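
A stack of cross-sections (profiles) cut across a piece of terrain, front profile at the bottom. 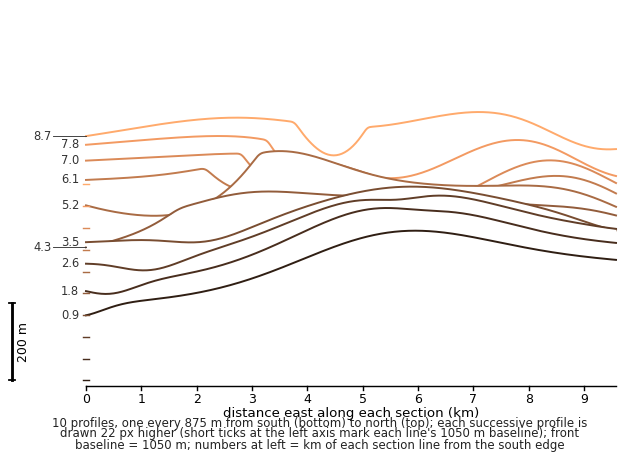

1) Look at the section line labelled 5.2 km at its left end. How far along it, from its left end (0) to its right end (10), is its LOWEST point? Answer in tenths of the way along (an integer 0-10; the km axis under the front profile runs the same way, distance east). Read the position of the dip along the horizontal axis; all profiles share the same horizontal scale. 1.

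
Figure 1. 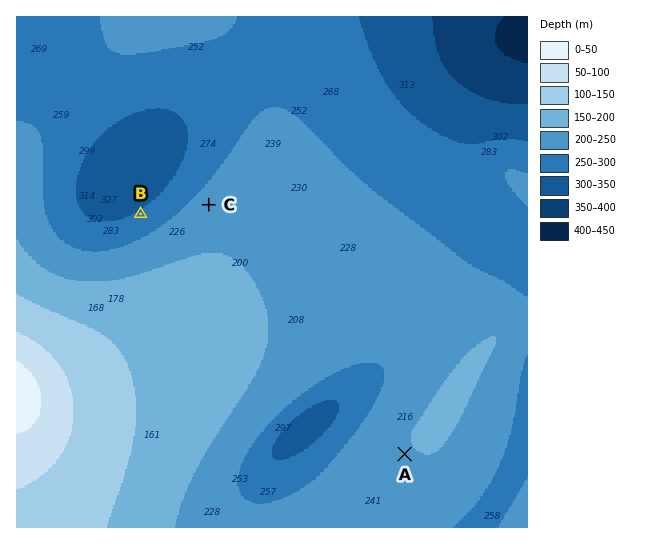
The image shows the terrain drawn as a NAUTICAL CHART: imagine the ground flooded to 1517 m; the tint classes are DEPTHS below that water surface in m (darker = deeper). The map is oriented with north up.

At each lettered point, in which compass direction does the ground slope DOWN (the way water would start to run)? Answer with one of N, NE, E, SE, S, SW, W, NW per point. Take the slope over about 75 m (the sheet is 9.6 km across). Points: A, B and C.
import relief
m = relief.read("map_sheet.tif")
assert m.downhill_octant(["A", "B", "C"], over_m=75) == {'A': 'SW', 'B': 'NW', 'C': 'NW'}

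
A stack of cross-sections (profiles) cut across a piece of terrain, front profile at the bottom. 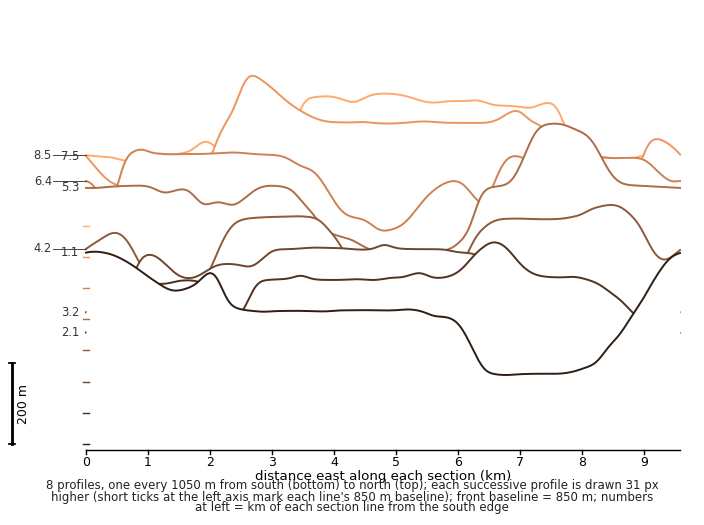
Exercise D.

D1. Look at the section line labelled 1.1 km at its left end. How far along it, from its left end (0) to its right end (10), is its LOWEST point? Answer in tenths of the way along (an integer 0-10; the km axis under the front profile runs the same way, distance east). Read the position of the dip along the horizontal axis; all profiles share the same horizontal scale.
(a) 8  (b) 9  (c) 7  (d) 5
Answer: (c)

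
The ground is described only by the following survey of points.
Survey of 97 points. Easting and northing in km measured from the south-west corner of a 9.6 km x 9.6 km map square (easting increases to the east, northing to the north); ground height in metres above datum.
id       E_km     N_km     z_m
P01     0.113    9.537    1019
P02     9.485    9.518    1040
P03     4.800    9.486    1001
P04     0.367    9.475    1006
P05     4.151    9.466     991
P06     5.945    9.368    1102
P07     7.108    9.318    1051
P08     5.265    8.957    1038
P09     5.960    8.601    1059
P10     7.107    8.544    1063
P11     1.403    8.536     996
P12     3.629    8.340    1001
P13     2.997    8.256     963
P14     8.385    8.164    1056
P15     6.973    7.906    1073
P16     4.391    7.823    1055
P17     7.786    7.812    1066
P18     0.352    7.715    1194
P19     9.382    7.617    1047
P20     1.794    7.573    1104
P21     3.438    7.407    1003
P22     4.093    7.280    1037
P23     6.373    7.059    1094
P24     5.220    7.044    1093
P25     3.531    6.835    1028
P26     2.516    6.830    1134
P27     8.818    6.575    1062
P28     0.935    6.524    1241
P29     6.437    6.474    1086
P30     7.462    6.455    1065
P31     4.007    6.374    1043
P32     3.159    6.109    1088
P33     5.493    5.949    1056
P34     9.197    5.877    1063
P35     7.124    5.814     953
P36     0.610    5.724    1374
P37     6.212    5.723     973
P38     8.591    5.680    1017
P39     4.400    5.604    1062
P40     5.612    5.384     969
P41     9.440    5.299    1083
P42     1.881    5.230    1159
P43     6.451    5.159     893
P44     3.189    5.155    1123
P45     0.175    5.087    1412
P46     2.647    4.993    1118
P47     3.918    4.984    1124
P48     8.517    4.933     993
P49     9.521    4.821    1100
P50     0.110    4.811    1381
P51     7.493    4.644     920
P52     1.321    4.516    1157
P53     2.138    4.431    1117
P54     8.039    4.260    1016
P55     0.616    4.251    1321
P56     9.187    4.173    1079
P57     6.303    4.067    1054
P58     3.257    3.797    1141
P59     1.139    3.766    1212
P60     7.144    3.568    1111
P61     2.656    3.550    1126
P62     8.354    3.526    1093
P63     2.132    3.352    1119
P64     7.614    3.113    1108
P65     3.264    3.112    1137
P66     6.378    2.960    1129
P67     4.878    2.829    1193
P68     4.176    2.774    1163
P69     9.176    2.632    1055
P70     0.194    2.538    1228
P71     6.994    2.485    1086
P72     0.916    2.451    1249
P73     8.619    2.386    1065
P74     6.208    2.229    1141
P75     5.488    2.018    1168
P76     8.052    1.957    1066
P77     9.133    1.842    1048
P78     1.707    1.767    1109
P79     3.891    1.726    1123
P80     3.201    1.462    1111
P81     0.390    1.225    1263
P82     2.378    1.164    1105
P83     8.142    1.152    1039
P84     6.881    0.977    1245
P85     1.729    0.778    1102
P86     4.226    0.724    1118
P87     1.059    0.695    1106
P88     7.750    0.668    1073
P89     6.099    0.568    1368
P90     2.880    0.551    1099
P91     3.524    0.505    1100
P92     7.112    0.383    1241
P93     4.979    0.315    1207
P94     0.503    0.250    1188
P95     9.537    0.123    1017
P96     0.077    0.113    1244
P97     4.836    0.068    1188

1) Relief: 870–1425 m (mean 1105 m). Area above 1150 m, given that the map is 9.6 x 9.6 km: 21.8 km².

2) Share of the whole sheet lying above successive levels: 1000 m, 91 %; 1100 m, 47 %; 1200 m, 14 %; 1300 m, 3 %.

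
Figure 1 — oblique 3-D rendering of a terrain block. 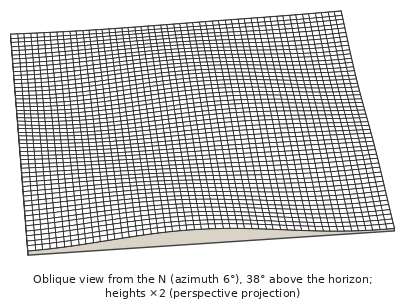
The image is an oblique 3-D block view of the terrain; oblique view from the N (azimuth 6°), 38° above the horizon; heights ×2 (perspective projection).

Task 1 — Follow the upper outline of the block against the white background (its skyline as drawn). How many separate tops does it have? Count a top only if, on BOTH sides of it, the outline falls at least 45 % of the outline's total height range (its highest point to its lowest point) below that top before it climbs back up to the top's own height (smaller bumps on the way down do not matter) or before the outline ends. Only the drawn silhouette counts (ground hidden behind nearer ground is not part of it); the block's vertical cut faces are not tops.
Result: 0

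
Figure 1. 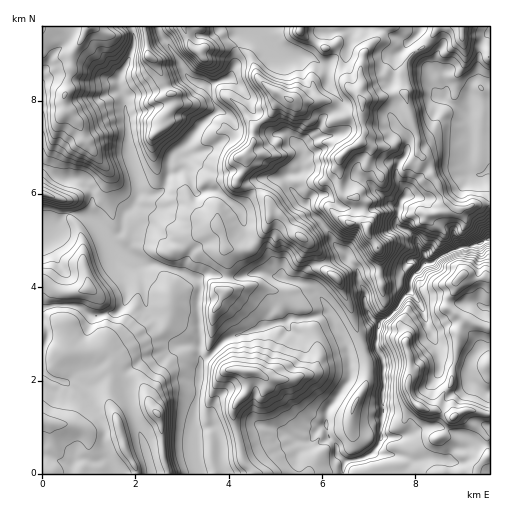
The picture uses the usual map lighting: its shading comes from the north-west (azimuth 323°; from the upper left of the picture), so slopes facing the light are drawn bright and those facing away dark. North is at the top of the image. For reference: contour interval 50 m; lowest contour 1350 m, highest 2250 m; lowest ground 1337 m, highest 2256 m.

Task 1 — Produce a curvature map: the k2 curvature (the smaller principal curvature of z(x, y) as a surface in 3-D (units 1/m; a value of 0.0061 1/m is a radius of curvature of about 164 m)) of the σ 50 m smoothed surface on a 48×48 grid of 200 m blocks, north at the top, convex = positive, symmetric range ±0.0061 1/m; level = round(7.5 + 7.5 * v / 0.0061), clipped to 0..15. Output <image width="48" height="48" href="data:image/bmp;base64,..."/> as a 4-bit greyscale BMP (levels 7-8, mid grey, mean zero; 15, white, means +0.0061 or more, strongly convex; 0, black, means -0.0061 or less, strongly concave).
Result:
<image width="48" height="48" href="data:image/bmp;base64,Qk32BAAAAAAAAHYAAAAoAAAAMAAAADAAAAABAAQAAAAAAIAEAAATCwAAEwsAABAAAAAAAAAAAAAAABEREQAiIiIAMzMzAERERABVVVUAZmZmAHd3dwCIiIgAmZmZAKqqqgC7u7sAzMzMAN3d3QDu7u4A////AIh3h4dWdWhmdnZWeHd3iHhJh3d3d4d3hnZ3d3ZXVXdWd3V4d3d3h3YyJmd3dmZneHd3eHWHVndHd3V3d3d3d4OJYmd4dmZ3Z3d3d2Z2VndHd3V3Z3d3d2R4hyZnZ5d3Z3d3eFaGZndHZ2V3Z3d3d0iHeBdmZmRFd3d4h1eFVndXZ2Z2ZWd3d0eHdxiGVEd2VHd3dmd1WJdXZ1aGV3d3d0d3dxZkh2aHd3d3Z3dmaHdXV1aHWHdnd1V4dxdXhmZnZXd3d3d2eHdnVmRoV4dnd3RXhwd2VnVVZnd3d3d3eHdnZXZWZ4aId4ZGeAeHVWdmZmd3d3d3d3dnZIdnd4d4iIdmdwd4hUdmaGh3d3iHd3d3ZHmIh3h2d4dmeAZnh0ZlaWiHd3eIdnd4ZUd3d2d2Z3dmdwdnZ1Z2Z1iHd4h4d3d3ZjV3Z3dnd4ZXckd3ZlZ3Zld3d4h3d3d3ZnRFd3d3d3ZXcWiIVleHZleHZoh3d3d4VXdmVWdniHVnhDdnZGeGeFiIdWZ3d3eHVYd3d2ZVVmZnYASXY3Zod1ZlNVRXdniIRoh3d3h4h1Z3JJBIJoh2ZmVFaJdXd3iHVWd3d3d4hlZ3B4gHB3ZFZ3d3iIdnd3iHVYiHd3eHdVZmF4ZQd2aGZ3dmeHZnd3iHVXZmeGZVRWiEN4ZweIiIZ4dWd1Z3d3dVZUVURGZmZnlyZ2ZyCGV5WHZnh1d3dlVmh3h3dnZoVUVDZVVVEDmZWGZ3hmd3d4iGd4h4h1ZXd3VFaJdlNQBXZXdndmd3d4d3d3h3dlZnmGJFd5Z3BncAAnd2dXd3d3eHd3d3ZmWJiCRjhkdhN2g4cXd3dmd3d3h3eIh2Z3ZnhReWd2MEl3RJY3ZVVnh3d3d4d4h2Z4d2UGeGeHRXeGd3ZUVVVnd3d3d3d4dmZ4dmNoU0VFQ4hmd3hmiIZXd3d3d3Z4RGZ5dkVUWIeEY0RWdWhodmVXd2Z2aIVVWXZ3ZHZldngmdVd4ZlZmRVVmd2Z3V3aGaXREVnaGdmRZY2d3Znd1ZlVnhlZ3Z2d2ZWdmZmZXdldoRnd2V3d2dnd3dWV3V3d2aYh3dmdWh1ZlU3iHZ3d1d4eHZVV3VndmWId3dmZVeGaHdVeHZ3d0d3iHdlaHZVd2VFd2dlZ2Vnh2dkd3Z3dzd3d3dkaYh1R4dldkRGVVVFd2ZWdnd3dzh3h3dkeIiHVXhFhWVmhXdlZmZ3dXd3dziHd3dlVndldURHVXWIdld1hmZ4dXh3dzd3d3dldlZ4hzZ3RneId3ZGhmZ3dXZnd0iGVWZWVniGdUmFRXeIZ3NXh3aIZneGd0d4d3dXd2ZmREdjZ3hXV0SHdmZ4ZXd2d1ZmdlVXh3hjRVNGiGVWd0eGdmZ3Vnd2Zmd4dnY1ZmZDaIZGdlZmZlZnd2d3VmZnRnd3d3ZheocFeXZWdXd3ZVVmdmZ3ZmZoOHZ3d2hwZ2I5iHdXdndlZpZmhmdXd0Z4RodndomRV0JnVWZ3d3ZXZWdmZ4ZlZ2SIVod2d3VQdhaHVlZnd3ZpZmZ3Zld4RnZ3Zg=="/>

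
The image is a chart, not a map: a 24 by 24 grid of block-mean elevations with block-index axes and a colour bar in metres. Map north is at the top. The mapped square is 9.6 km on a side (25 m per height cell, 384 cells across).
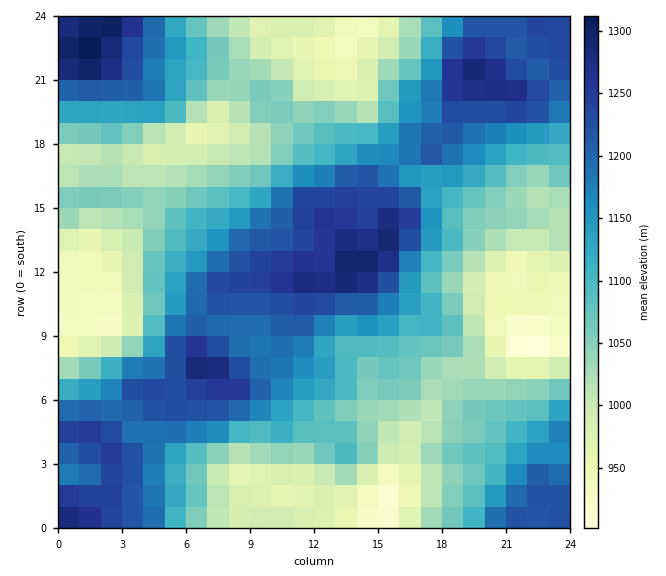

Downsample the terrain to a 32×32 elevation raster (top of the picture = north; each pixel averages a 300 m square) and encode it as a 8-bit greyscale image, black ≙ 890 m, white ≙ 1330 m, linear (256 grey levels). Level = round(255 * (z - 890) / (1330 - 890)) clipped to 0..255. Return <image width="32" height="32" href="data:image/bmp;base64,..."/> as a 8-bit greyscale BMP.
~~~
<image width="32" height="32" href="data:image/bmp;base64,Qk02CAAAAAAAADYEAAAoAAAAIAAAACAAAAABAAgAAAAAAAAEAAATCwAAEwsAAAABAAAAAAAAAAAAAAEBAQACAgIAAwMDAAQEBAAFBQUABgYGAAcHBwAICAgACQkJAAoKCgALCwsADAwMAA0NDQAODg4ADw8PABAQEAAREREAEhISABMTEwAUFBQAFRUVABYWFgAXFxcAGBgYABkZGQAaGhoAGxsbABwcHAAdHR0AHh4eAB8fHwAgICAAISEhACIiIgAjIyMAJCQkACUlJQAmJiYAJycnACgoKAApKSkAKioqACsrKwAsLCwALS0tAC4uLgAvLy8AMDAwADExMQAyMjIAMzMzADQ0NAA1NTUANjY2ADc3NwA4ODgAOTk5ADo6OgA7OzsAPDw8AD09PQA+Pj4APz8/AEBAQABBQUEAQkJCAENDQwBEREQARUVFAEZGRgBHR0cASEhIAElJSQBKSkoAS0tLAExMTABNTU0ATk5OAE9PTwBQUFAAUVFRAFJSUgBTU1MAVFRUAFVVVQBWVlYAV1dXAFhYWABZWVkAWlpaAFtbWwBcXFwAXV1dAF5eXgBfX18AYGBgAGFhYQBiYmIAY2NjAGRkZABlZWUAZmZmAGdnZwBoaGgAaWlpAGpqagBra2sAbGxsAG1tbQBubm4Ab29vAHBwcABxcXEAcnJyAHNzcwB0dHQAdXV1AHZ2dgB3d3cAeHh4AHl5eQB6enoAe3t7AHx8fAB9fX0Afn5+AH9/fwCAgIAAgYGBAIKCggCDg4MAhISEAIWFhQCGhoYAh4eHAIiIiACJiYkAioqKAIuLiwCMjIwAjY2NAI6OjgCPj48AkJCQAJGRkQCSkpIAk5OTAJSUlACVlZUAlpaWAJeXlwCYmJgAmZmZAJqamgCbm5sAnJycAJ2dnQCenp4An5+fAKCgoAChoaEAoqKiAKOjowCkpKQApaWlAKampgCnp6cAqKioAKmpqQCqqqoAq6urAKysrACtra0Arq6uAK+vrwCwsLAAsbGxALKysgCzs7MAtLS0ALW1tQC2trYAt7e3ALi4uAC5ubkAurq6ALu7uwC8vLwAvb29AL6+vgC/v78AwMDAAMHBwQDCwsIAw8PDAMTExADFxcUAxsbGAMfHxwDIyMgAycnJAMrKygDLy8sAzMzMAM3NzQDOzs4Az8/PANDQ0ADR0dEA0tLSANPT0wDU1NQA1dXVANbW1gDX19cA2NjYANnZ2QDa2toA29vbANzc3ADd3d0A3t7eAN/f3wDg4OAA4eHhAOLi4gDj4+MA5OTkAOXl5QDm5uYA5+fnAOjo6ADp6ekA6urqAOvr6wDs7OwA7e3tAO7u7gDv7+8A8PDwAPHx8QDy8vIA8/PzAPT09AD19fUA9vb2APf39wD4+PgA+fn5APr6+gD7+/sA/Pz8AP39/QD+/v4A////AOPd18bAvZx2YU48Nzo+OjUyLB8TDyFAV2ZzkrbCwLzD4NjSyb63oIBsUzw3NzQuMjQwIRQNFzNOX2qEpbjAwsLBvMPMwrOchG9UOC8sKygtNDcvGg8YLklbZHaMprzCu6Wous3GsZaAaU0yKjA5NzVAVVQ0HyM2Slhib3+XtLersLnK0se2noRyX0pES1NRUV91cVY9MkFWZW5zeoudoJzIzdTKtq+tnpOOemNlc3FscntyXEc4QFRhZmZuf46apcjMyb6srLe7trSmjYWOhXRva19RR0E7RFVgZnB4fYykqbGtsLfAxsbEwr65qpeGfHJlXFZTVUlIWWRmZ2psdY6LkpinwcvGxszL1dG5ppeNhn5tXmJnV05TWFhZXF9jb2Jwf5q7wLfF2uDhy7WwqZyViG5haWxdTElOSkM/P0NOO0lWboiWqc3l4s+1q6ummI2Aa2pubGRbVVNHMBwVGigcJi42SXGkxtLJta2srrOoj3x3e3hwa21pWT8hCwQIERgYFhYsXJWyurausK+1vbmljo+WkH16fnZYNRsPDxMXHhwZFSpRgZ6uure3t7vAwLutq66ijYmCb04wIB0gHh4dHB4bMVd6krDGx8bGyM/V1M/KxLOdiHRgRi8iIiYhHhwdISA0XXuSrMHKzM7U3eLf5OjhzaiDa1hEMiEbIyUgHR0jJzRceIiWqbvEzdLX2dXh7urhuI12Yk8+Kx4kLiwnIicyOFdueoeVrLvAw8nO0d7k4ebQoop4Yk9BNTQ+RD8zMz9DUGN6houYrbm5vsnU3drY5d+1lH1nWVNOSklOWlBITlFUX3B6gYiUprLA0tbUzMvd3rqSdmRdW1pVTEpkZGJiYVtbX2hxeX6Lor/Rzs3NyM3NsIt7b2RdVk9ITk9TWltUTFBTWF9lanGHo7K3ws3GvK6ViImDdGdXTE9iP0RFQz88Q0JGS1JVWWl/i5CcsrGkl5eko5mLfG1iaHBCQkdNRzQzNjY4QUNFUmZzen+Qmp+oucKxo5uQhXx7dV5dZGtfRTszJyk0OkRSXmpzeH2Bkqqzu72wp6GZkY2DfH1/gHl2cVw9KTBEVV5gY2ltYlp0lp2rwcG2uLexqJqZnZuan6aeg2BGRFRiaF1MT0o9O2SRnKzI0crT2dXGsLrBwcC8tKKJdWFWWGJkTTc0LiozX4mYrtPi3uDdzLu23uTn28mymol8bFxWVVA9LykiJjdSaHqh0+bj3My5u8bs9PTeybShkYJwXlFBOS0mIxshMkFPZZHG2tjOvrzGyObt8eHOvaaRfmpZRjIwLispHRsjLkNgg6/Hy8C7xMrH4eXy797Fn4NtVkxCMDE2MzAlGhsoQF1zkbPDvb7Iy8g="/>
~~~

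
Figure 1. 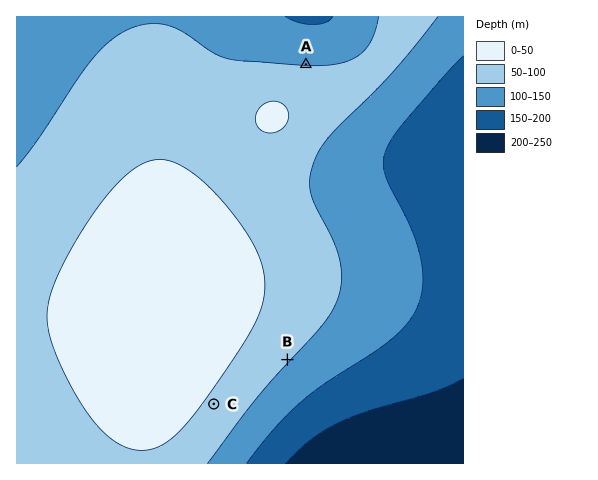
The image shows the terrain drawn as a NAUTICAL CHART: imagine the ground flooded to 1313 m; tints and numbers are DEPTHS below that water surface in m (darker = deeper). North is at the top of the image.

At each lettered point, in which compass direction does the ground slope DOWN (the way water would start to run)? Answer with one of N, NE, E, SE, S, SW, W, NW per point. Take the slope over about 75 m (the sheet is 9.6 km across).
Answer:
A N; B SE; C SE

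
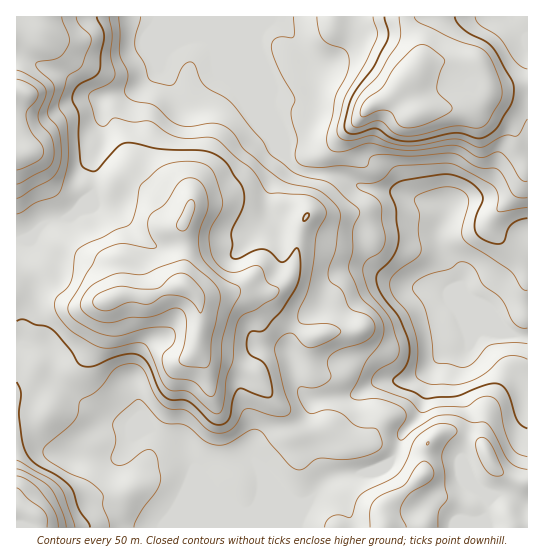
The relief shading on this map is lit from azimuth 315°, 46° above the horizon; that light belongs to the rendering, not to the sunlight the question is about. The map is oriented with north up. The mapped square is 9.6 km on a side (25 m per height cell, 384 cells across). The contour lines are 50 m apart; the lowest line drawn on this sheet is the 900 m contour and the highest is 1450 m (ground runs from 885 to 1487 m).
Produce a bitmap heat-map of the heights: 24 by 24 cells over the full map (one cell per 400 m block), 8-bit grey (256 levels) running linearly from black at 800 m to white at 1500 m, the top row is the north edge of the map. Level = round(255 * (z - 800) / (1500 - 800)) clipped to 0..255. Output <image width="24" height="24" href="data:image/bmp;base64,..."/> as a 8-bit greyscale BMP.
<image width="24" height="24" href="data:image/bmp;base64,Qk12BgAAAAAAADYEAAAoAAAAGAAAABgAAAABAAgAAAAAAEACAAATCwAAEwsAAAABAAAAAAAAAAAAAAEBAQACAgIAAwMDAAQEBAAFBQUABgYGAAcHBwAICAgACQkJAAoKCgALCwsADAwMAA0NDQAODg4ADw8PABAQEAAREREAEhISABMTEwAUFBQAFRUVABYWFgAXFxcAGBgYABkZGQAaGhoAGxsbABwcHAAdHR0AHh4eAB8fHwAgICAAISEhACIiIgAjIyMAJCQkACUlJQAmJiYAJycnACgoKAApKSkAKioqACsrKwAsLCwALS0tAC4uLgAvLy8AMDAwADExMQAyMjIAMzMzADQ0NAA1NTUANjY2ADc3NwA4ODgAOTk5ADo6OgA7OzsAPDw8AD09PQA+Pj4APz8/AEBAQABBQUEAQkJCAENDQwBEREQARUVFAEZGRgBHR0cASEhIAElJSQBKSkoAS0tLAExMTABNTU0ATk5OAE9PTwBQUFAAUVFRAFJSUgBTU1MAVFRUAFVVVQBWVlYAV1dXAFhYWABZWVkAWlpaAFtbWwBcXFwAXV1dAF5eXgBfX18AYGBgAGFhYQBiYmIAY2NjAGRkZABlZWUAZmZmAGdnZwBoaGgAaWlpAGpqagBra2sAbGxsAG1tbQBubm4Ab29vAHBwcABxcXEAcnJyAHNzcwB0dHQAdXV1AHZ2dgB3d3cAeHh4AHl5eQB6enoAe3t7AHx8fAB9fX0Afn5+AH9/fwCAgIAAgYGBAIKCggCDg4MAhISEAIWFhQCGhoYAh4eHAIiIiACJiYkAioqKAIuLiwCMjIwAjY2NAI6OjgCPj48AkJCQAJGRkQCSkpIAk5OTAJSUlACVlZUAlpaWAJeXlwCYmJgAmZmZAJqamgCbm5sAnJycAJ2dnQCenp4An5+fAKCgoAChoaEAoqKiAKOjowCkpKQApaWlAKampgCnp6cAqKioAKmpqQCqqqoAq6urAKysrACtra0Arq6uAK+vrwCwsLAAsbGxALKysgCzs7MAtLS0ALW1tQC2trYAt7e3ALi4uAC5ubkAurq6ALu7uwC8vLwAvb29AL6+vgC/v78AwMDAAMHBwQDCwsIAw8PDAMTExADFxcUAxsbGAMfHxwDIyMgAycnJAMrKygDLy8sAzMzMAM3NzQDOzs4Az8/PANDQ0ADR0dEA0tLSANPT0wDU1NQA1dXVANbW1gDX19cA2NjYANnZ2QDa2toA29vbANzc3ADd3d0A3t7eAN/f3wDg4OAA4eHhAOLi4gDj4+MA5OTkAOXl5QDm5uYA5+fnAOjo6ADp6ekA6urqAOvr6wDs7OwA7e3tAO7u7gDv7+8A8PDwAPHx8QDy8vIA8/PzAPT09AD19fUA9vb2APf39wD4+PgA+fn5APr6+gD7+/sA/Pz8AP39/QD+/v4A////APPovZ+Pg3l3d3d3d3d3fYCPmo6FdnR2d+vUrpaPin94d3d4d3d3eHyGk4+Fe3V0dMyvloyFhIF6d3h5d3p9eHd1e4+QeHZ+dqWRiISAf396eHx5eYGCgYJ/d4KLeHx8XqGZjoWAfn58hJOFgYeHhoSBeHGFf3hqUKKhl4uDf4SQorSXlJWCf3p3dmRfY2NfRqOemZWKgpm3w8KlppR/fHJkVkc+PklPP6GeoKKXj7DT2cqup46FgXhnVkAqJyo5Op+fprO3sb3Q5c6unY2QjIF2ZEUmIiEoK6Omus7W0czP59SzppqTko2FYTskISAgJKivx+bv6uji7NvEt6iRhoBsSC0iICAiK62vuNXk5ufx6tPEu7Cag3ZYOSciISIpNayss8bT1NPb0rSqrqWehXFaSDcrJio3Pqmrr7XAxMrTyqyhnp2eiXVlVD0uLkBKQ6+qqaquuMvX0rSjmpihkHdoUj0vLkZWTcO4rairs8HO07qnmJOTg2xfTTsyMUFaa9/OsqautLjCxLKgjHpxbGRjV01JSVloffTjtqClraqrq6GLdmxweXtycXRvbYB/iPDatJqYm5iNi4p5bWxvfZ2cqrmvo6qdkuzLrpWOioV2c3RubGxud6PHyNDNxsKymvPTrZaLenJubm1sbGxudJC8ztHLxsW8odXGuquTd2xtbWxsbG5vcH+ewdLNxsW0mNLRxrOQcGxsbGxsbG5veYKPrsXHv7egjNnVw6+PcGxsbGxsbGxyhoqMp7m2q5mOig=="/>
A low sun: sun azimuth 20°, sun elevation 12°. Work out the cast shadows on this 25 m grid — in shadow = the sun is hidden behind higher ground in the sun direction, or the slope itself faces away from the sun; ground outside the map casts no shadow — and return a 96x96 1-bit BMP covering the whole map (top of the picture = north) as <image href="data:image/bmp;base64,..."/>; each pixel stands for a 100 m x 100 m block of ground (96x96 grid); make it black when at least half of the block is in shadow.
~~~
<image width="96" height="96" href="data:image/bmp;base64,Qk2+BAAAAAAAAD4AAAAoAAAAYAAAAGAAAAABAAEAAAAAAIAEAAATCwAAEwsAAAIAAAAAAAAA////AAAAAAAAAAAAAAAAAAAAAAAAAAAAAAAAAAAAAAAAAAAAAAAAAAAAAAAAAAAAAAAAAAAAAAAAAAAAAAAAAAAAAAAAAAAAAAAAAAAAAAAAAAAAAAAAAAAAAAAAAAAAAAAAAAAAAAAAAAAAAAAAAAAAAAAAAAAAAAAAAAAAAAAAAAAAAAAAAAAAAAAAAAAAAAAAAAAAAAAAAAAAAAAAAAAAAAAAAAAAAAAAAAAAAAAAAAAAeAAAAAAAAAAAAAAA/AAAAAAAAAAAAAAB/gAAAAAAAAAAAAAD/wAAAAAAAAAAAAAH/wAAAAAAAAAAAAB//gAAAAAAAAAAAAB//AAAAAAAAAAAAAD/+AAAAAAAAAAAAAD/+AAAAAAAAAAAAAD/8AAAAAAAAAAAAAD/8AAAAAAAAAAAAAH/wAAAAAAAAAAAAAH/gAAAAAAAAAAAAAP5gAAAAAAAAAAAAAfwAAAAAAAAAAAAAB/wAAAAAAAAAAAAAH/gAAAAAAAAAAAAAH/AAAAAAAAAAAAAAH+AAAAAAAAAAAAAHn8AAAAAAAAAAAAAP3wAAAAAAAAAAAAAfwAAAAAAAAAAAAAA/4AAAAAAAAAAAAAA/4GAAAAAAAAAAAAA/4HAAAAAAAAAAAAAz4HAAAAAAAAAAAAABwAAAAAAAAAAAAAAAAADAAAAAAAAAAAAAAADAAAAAAAAAAAAAAACAAAAAAAAAAAAAAAAAAAAAAAAAAAAAAAAAAAAAAAAAAAAAAAAAAAAAAAAAAAAAAAAAAAAAAAAAAAAAAAAAAAAAAAAAAAAAAAAAAAAAAAAAAAAAAAAAAAAAAAAAgAAAAAAAAAAAAAAB4AAAAAAAAAAAAAAB4AAAAAAAAAAAAAAAwAAAAAAAAAAAAAAAAAAAAAAAAAAAAAAAAAAAAAAAAAAAAAAAAAAAAAAAAAAAAAAAAIAAAAAAAAAAAABwAcAAAAAAAAAAAAf4AcAAAAAAAAAAAP/+AMAAAAAAAAAAA///AMAAAAAAAAAAB///gAAAAAAAAAAAD///wAAAAAAAAAAAH///wAAAAAAAAAAD////wAAAAAAAAAAH////wAAAAAAAAAAH////wAAAAAAAAAAD////wAAAAAAAAAAD////wAAAAAAAAAAD////wAAAAAAAAAAD////wAAAAAAAAAAD////4AAAAAAAAAAD////wAAAAAAAAAAB////gAAAAAAAAAAAf4B+AAAAAAAAAAAAHwAAAAAAAAAAAAAABgAAAAAAAAAAAAAAAAAAAAAAAAAAAAAAAAAAAAAAAAAAAAAAAAAAAAAAAAAAAAAAAAAAAAAAAAAAAAAAAAAAAAAAAAAAAAAAAAAAAAAAAAAAAAAAAAAAAAAAAAAAAAAAAAAAAAAAAAAAAAAAAAAAAAAAAAAAAAAAAAAAAAAAAAAAAAAAAAAAAAAAAAAAAAAAAAAAAAAAAAAAAAAAAAAAAAAAAAAAAAAAAAAAAAAAAAAAAAAAAAAAAAAAAAAAAAAAAAAAAAAAAAAAAAAAAAAAAAAAAAAAAAAAAAAAAA="/>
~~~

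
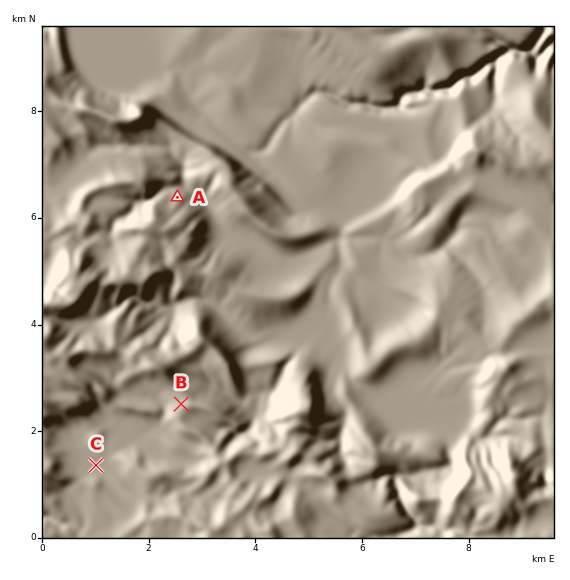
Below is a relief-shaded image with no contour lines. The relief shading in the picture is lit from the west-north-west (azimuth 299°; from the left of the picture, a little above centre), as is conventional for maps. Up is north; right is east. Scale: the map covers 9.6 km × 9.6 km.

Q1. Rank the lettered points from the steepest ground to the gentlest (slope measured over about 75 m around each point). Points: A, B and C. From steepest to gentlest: A B C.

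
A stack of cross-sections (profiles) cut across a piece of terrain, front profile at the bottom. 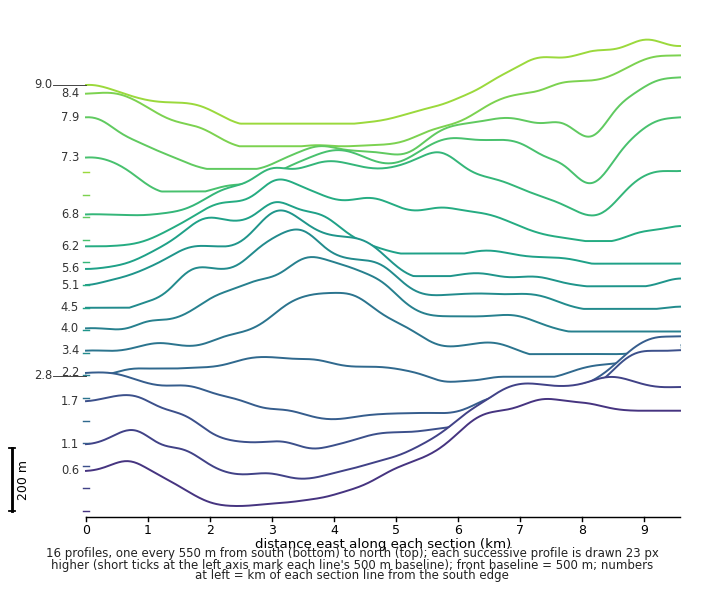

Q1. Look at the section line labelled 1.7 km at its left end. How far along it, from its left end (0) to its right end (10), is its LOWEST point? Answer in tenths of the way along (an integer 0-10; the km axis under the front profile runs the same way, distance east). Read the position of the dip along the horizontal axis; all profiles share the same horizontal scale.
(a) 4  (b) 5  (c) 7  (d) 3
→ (a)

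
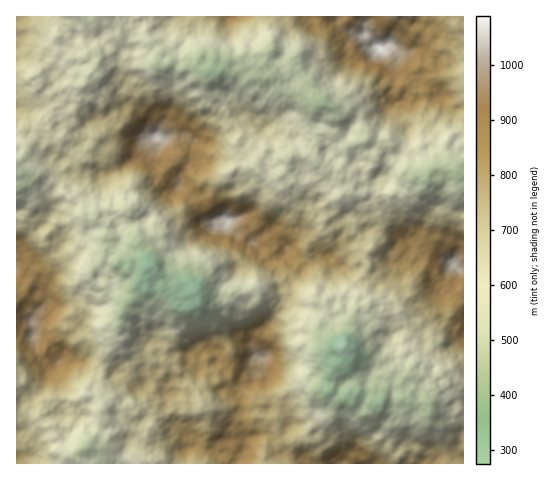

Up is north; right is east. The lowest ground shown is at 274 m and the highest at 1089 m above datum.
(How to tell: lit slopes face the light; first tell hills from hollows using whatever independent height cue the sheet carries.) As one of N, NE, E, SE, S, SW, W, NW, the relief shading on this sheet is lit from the SE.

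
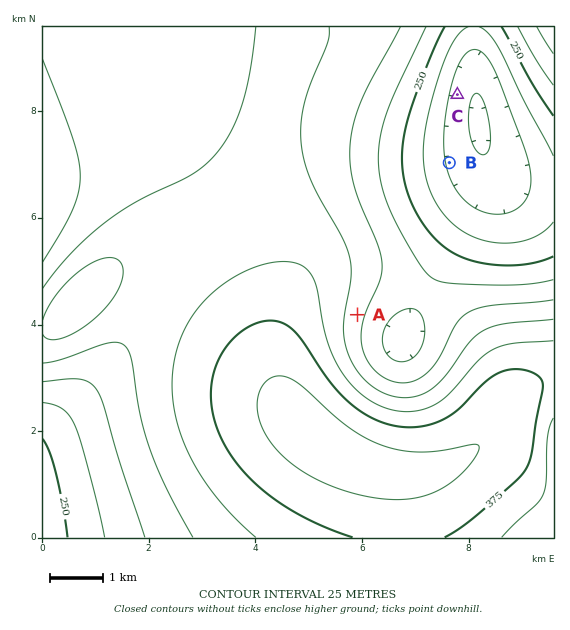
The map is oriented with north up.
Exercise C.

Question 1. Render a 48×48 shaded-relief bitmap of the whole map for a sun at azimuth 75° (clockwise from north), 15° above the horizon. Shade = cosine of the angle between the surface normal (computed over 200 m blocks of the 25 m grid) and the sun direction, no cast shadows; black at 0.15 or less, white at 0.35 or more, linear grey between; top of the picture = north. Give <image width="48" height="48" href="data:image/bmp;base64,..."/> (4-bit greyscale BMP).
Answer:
<image width="48" height="48" href="data:image/bmp;base64,Qk32BAAAAAAAAHYAAAAoAAAAMAAAADAAAAABAAQAAAAAAIAEAAATCwAAEwsAABAAAAAAAAAAAAAAABEREQAiIiIAMzMzAERERABVVVUAZmZmAHd3dwCIiIgAmZmZAKqqqgC7u7sAzMzMAN3d3QDu7u4A////AGZlVmZmZmZmZmZmd3d3d3d4iImZmqqpmWVVVVZmZmZmZmZmZnd3d3d4iImZmaqpmVVVVVVmZmZmZmZmZmd3d3d4iImZmaqpqlVVVVVWZmZmZmZmZmd3d3eIiImZmZqqq1VVVVVVVmZmZmZmZmd3d3iIiImZmZmqvFVVVVVVVWZmZmZmZmd3eIiIiImZmZmqzVVVVVVVVVVmZmZmZnd3iIiJmZmZmZmr3lVVVVVVVVVWZmZmZ3eIiZmZmZiJmZmr71VVVVVVVVVWZmZmZ3iJmaqpmZiIiZms71VVVVVVVVVWZmZmd4iZqqqqmYiIiJms72ZVVVVVVVVWZmZnd4mau7u6mYh3eIms7mZlVVVVVVVmZmZneJmrzMy7mId3d4ms3WZmZVVVVVZmZmZ3iJq83d3LmHZmZ4mry3d2ZmVVVmZmZmd3iavN7u3Ll2VVZ3mqund3ZmZmZmZmZmd4maze7u3Kh2VVVniaqYiHd2ZmZmZmZnd4mrze/+3KhlRFVniZmYiIh3ZmZmZmZ3eImrze/+25hlRFVniZmYiZiHdmZmZmd3eJmrze7uy5dlRFVniZmXiZmYd3ZmZ3d3iJmrze7typdlRVZ4iZmXeZmZiHd3d3d3iJmrzd3cupdlVWZ4iZmWeJqpmId3d3d3iJmrzM3cupdmZmeImZmVZ5qqmYh3d3d4iJmqu8zMuph3d3iJmZmVV4mqqZiHd3d4iJmqq7zLupiIiIiZmZmUVnmqqpiId3eIiImaq7u7uqmZmZmZmZmUVniaqpmIiIiIiImZqru7u6qqqqqqmZmEVWeJqpmYiIiIiImZqru7u7uqqqqqmZiFVWeJmZmYiIiIiIiZqru7u7u7u7qqmYiFVWZ4mZmZiIiIiIiZqru7zMzLu7uqmYh1ZmZ4iZmZiIiIiIiZqru8zMzMy7upmId2ZmZ3iJmZiIiIiIiZqru8zMzMzLupmHd2ZmZ3eIiIiIiIiIiZqru8zMzMzLqpiHdmZnd3eIiIiIiIiIiZqru8zMzMzLqZh3Znd3d3d4iIiIiIiIiZqru8zMzczLqYd2ZXd3d3d4iIiIiIiIiZqru8zMzczLqYdmVXd3d3d4iIiIiIiIiZqru8zMzdzLqXZlVXd3d3d4iIiIiIiIiZqru8zMzdzLqHZVRHd3d3d4iIiIiIiIiZqqu7zMzdzLqGVURHd3d3d4iIiIiIiIiZqqu7zMzd3LmGVERHd3d3eIiIiIiIiIiZmqq7vMzd3Ll1QzM3d3d3eIiIiIiIiIiZmqq7vMzd3bl1MzM3d3d3iIiIiIiIiIiJmaqru8zd3blkMiM3d3d4iIiIiIiIiIiJmaqru8zd3bljIiM3d3d4iIiIiIiIiIiJmZqqu8zd7bhTISI3d3eIiIiIiIiIiIiImZqqq7zd7bhSESI3d3iIiIiIiIiIiIiImZmqq7zd7bhCESI3d4iIiIiIiIiIiIiIiZmaq7zN3bdCESM3eIiIiIiIiIiIiIiIiJmaqrvN3KdCESM3eIiIiIiIiIiIiIiIiJmZqrvM3KdCEiNA=="/>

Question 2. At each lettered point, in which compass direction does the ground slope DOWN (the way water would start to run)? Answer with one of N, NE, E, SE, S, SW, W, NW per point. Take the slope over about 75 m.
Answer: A E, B E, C E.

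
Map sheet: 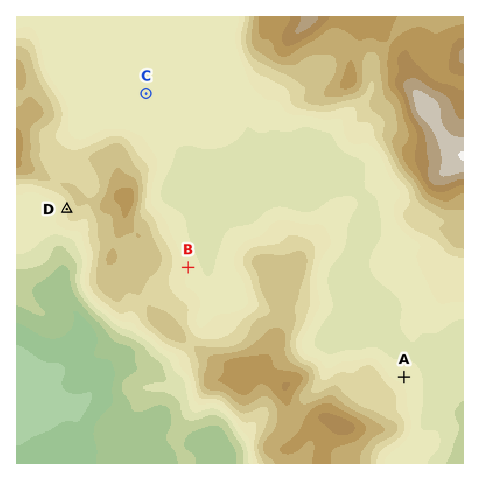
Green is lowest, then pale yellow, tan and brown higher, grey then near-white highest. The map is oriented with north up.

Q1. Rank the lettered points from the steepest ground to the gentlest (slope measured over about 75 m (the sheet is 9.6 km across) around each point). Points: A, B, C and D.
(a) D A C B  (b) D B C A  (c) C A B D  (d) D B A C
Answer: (d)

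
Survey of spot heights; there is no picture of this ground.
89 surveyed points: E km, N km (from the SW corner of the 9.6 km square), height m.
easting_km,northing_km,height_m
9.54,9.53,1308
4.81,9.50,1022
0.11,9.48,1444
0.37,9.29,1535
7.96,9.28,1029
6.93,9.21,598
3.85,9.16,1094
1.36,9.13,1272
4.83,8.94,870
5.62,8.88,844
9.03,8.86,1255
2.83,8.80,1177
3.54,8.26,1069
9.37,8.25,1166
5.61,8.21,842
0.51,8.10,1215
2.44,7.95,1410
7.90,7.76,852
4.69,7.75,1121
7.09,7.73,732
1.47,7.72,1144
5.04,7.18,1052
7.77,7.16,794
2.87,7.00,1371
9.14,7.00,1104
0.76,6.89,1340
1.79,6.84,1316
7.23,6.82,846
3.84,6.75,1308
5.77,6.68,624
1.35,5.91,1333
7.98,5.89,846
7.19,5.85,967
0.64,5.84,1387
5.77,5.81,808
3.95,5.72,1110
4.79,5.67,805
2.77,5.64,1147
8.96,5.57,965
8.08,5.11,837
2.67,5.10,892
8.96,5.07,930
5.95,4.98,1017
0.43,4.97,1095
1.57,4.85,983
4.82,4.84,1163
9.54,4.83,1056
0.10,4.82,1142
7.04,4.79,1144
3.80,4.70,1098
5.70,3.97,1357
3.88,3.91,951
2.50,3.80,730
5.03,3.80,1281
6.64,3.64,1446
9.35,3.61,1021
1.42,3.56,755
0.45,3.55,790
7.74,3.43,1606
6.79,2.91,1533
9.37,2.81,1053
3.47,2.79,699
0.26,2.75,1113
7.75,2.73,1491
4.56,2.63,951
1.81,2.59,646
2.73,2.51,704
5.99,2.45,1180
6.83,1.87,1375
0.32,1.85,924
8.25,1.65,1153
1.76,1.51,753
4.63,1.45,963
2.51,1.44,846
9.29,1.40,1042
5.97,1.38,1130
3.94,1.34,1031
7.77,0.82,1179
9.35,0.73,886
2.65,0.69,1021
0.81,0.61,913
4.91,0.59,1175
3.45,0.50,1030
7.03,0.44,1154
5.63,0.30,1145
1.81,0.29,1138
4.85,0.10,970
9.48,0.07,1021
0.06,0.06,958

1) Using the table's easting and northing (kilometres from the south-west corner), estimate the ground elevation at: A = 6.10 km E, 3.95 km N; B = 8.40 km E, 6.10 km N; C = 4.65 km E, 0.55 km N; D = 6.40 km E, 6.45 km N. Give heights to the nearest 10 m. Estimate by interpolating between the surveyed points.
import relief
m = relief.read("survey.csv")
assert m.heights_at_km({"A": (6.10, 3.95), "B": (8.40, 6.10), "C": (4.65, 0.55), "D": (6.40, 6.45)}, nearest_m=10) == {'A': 1370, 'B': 970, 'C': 1100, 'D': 680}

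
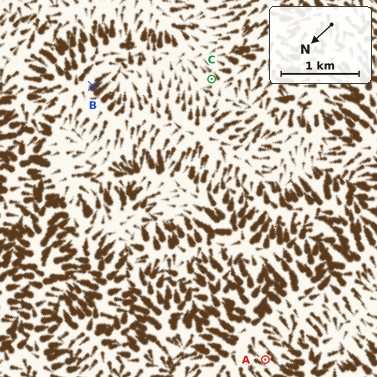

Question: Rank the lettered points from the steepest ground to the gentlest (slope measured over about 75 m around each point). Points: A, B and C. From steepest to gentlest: A B C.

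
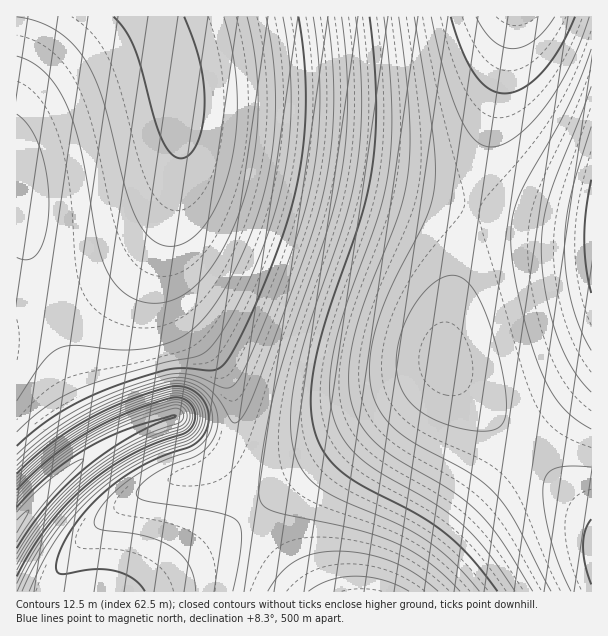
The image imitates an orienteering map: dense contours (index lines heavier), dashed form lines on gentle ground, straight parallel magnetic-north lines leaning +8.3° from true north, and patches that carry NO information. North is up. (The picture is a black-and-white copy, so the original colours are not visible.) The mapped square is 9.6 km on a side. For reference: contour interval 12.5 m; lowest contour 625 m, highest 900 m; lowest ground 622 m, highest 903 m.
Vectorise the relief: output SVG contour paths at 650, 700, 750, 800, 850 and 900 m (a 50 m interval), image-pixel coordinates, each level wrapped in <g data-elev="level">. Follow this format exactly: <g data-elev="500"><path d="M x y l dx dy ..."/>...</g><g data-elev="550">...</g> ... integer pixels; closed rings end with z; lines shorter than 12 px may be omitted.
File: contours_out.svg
<g data-elev="650"><path d="M247 17l9 45 2 45-3 45-9 42-16 41-11 20-10 16-11 12-10 9-12 7-12 4-15 0-15-4-14-10-10-13-7-13-5-17-16-93-7-25-7-20-10-19-12-15-14-12-15-6"/></g><g data-elev="700"><path d="M309 591l9-6 12-5 26-4 27 4 26 11"/><path d="M313 17l5 42 2 43-2 42-7 41-9 37-17 47-30 76-17 35-7 7-6 1-28-12-20-3-10 2-29 8-36 14-31 16-27 18-27 23"/></g><g data-elev="750"><path d="M145 591l-6-7-7-6-9-5-10-3-20-1-33 5-3-2-1-3 1-11 8-17 11-19 16-18 17-16 34-23 19-9 29-10 10-8 6-10 2-12-4-12-6-9-13-8-13-1-27 8-29 11-27 13-27 17-24 18-22 21"/><path d="M591 293l-5-26-2-28 2-29 5-30"/><path d="M370 17l4 42 2 39 0 34-3 33-11 50-33 94-12 44-6 40 0 17 2 16 4 12 6 12 7 11 9 9 20 14 57 29 27 18 27 25 27 35"/></g><g data-elev="800"><path d="M17 584l12-24 13-22 16-20 17-19 26-22 25-17 26-13 37-14 5-5 3-6 1-8-2-6-8-10-6-2-8-1-25 7-29 11-28 15-27 17-26 20-22 22"/><path d="M591 467l-21-1-14 2-8 5-5 10 1 21 5 30 10 30 12 27"/><path d="M474 431l18-1 6-2 5-5 3-15-2-25-10-47-15-38-6-10-8-8-7-4-9 0-9 3-11 8-10 12-9 14-7 16-5 15-2 15 1 15 3 10 5 11 6 8 9 8 24 13z"/><path d="M431 17l14 57 14 42 8 14 7 9 8 6 9 2 12-3 13-8 15-13 14-16 13-20 12-22 19-48"/></g><g data-elev="850"><path d="M17 559l13-22 14-19 18-20 18-17 24-19 25-15 23-11 30-11 5-6-1-8-6-5-9-1-35 12-34 15-23 14-23 16-21 18-18 19"/></g><g data-elev="900"><path d="M17 533l12-23-12 10"/></g>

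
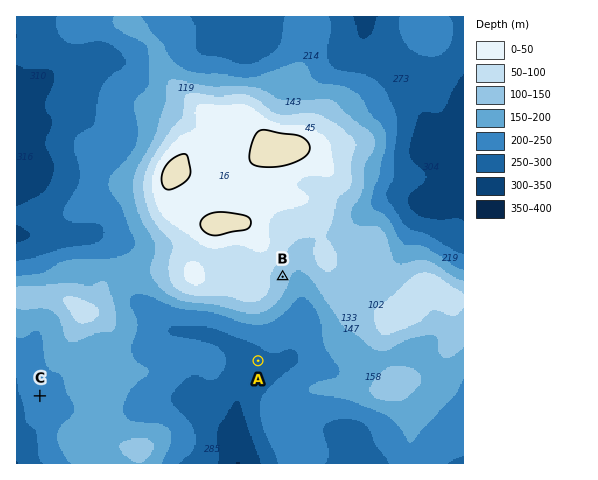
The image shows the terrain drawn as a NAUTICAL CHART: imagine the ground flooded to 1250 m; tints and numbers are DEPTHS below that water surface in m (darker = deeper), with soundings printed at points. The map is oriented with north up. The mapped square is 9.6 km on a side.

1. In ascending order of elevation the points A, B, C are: A C B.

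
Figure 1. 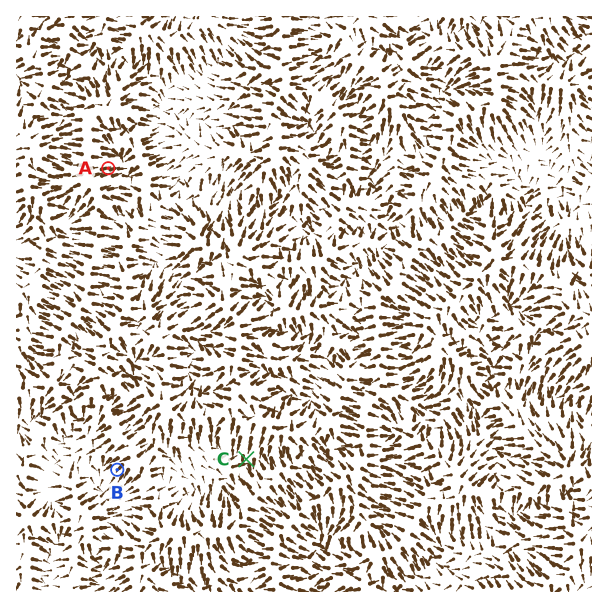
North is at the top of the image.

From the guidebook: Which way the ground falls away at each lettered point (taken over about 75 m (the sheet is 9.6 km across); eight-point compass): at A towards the E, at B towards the SW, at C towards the S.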